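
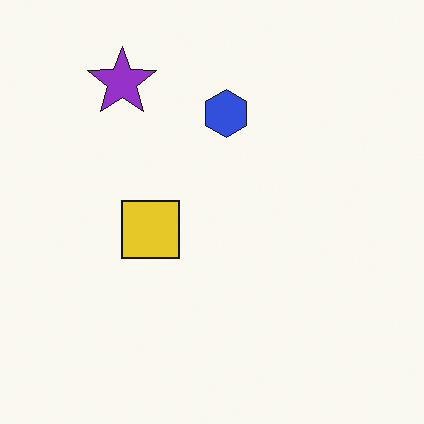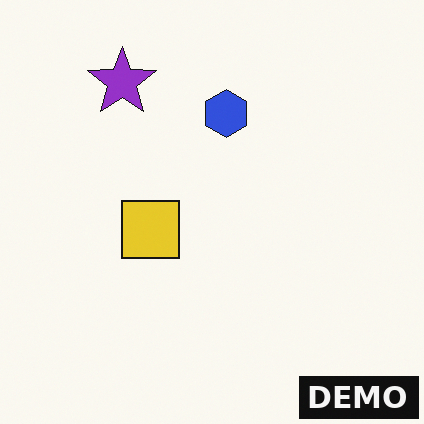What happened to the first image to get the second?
This is the original image watermarked with the text "DEMO" in the lower-right corner.

A dark label reading "DEMO" appears in the lower-right corner.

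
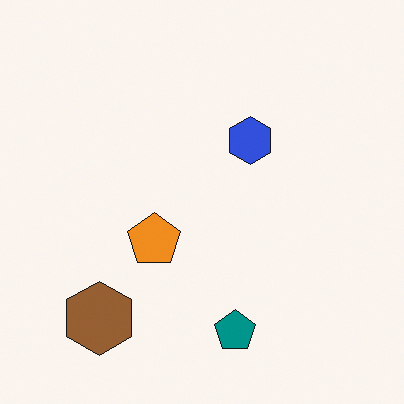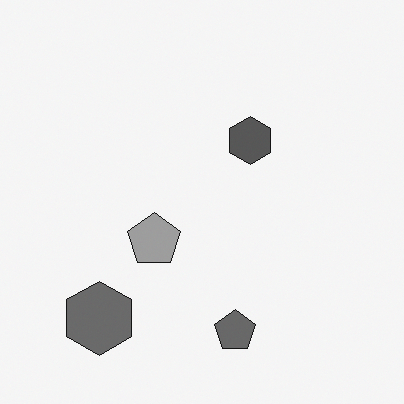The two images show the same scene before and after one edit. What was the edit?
The second image is the first converted to grayscale.

All color is removed — every shape is now a shade of grey.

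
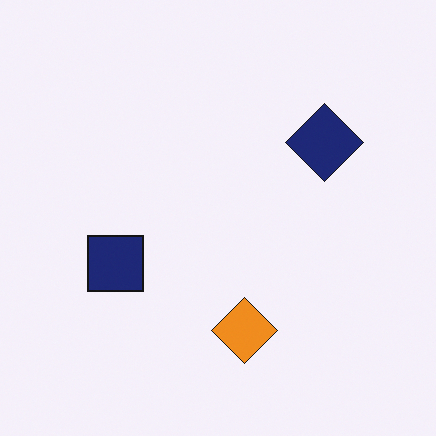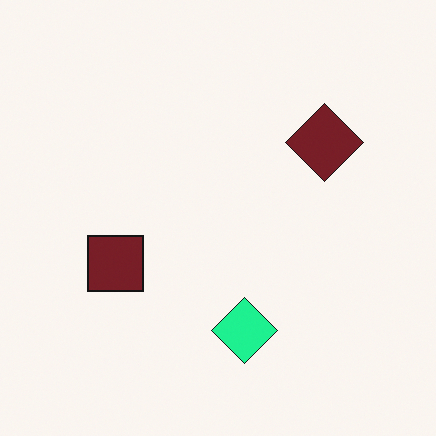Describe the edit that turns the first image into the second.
It was hue-shifted by a moderate amount.

Every shape's color has rotated by the same amount around the hue wheel — a uniform hue shift.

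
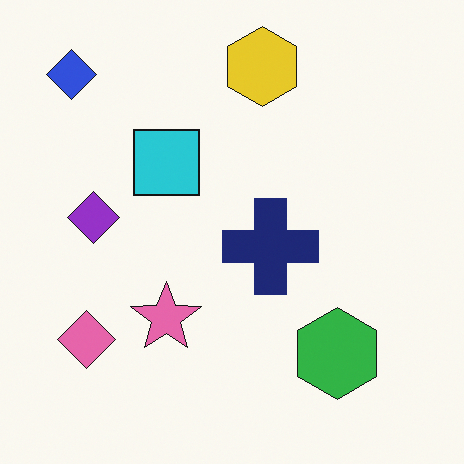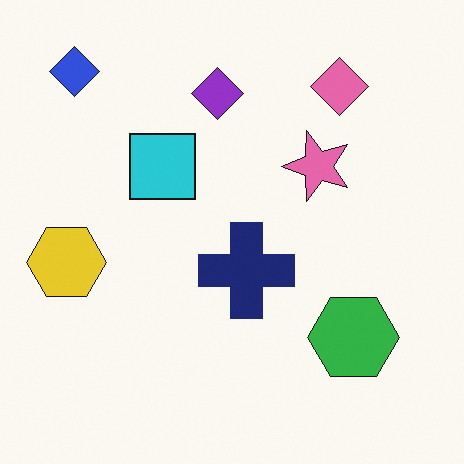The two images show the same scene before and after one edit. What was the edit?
The image was transposed (reflected across the top-left ↔ bottom-right diagonal).

Shapes have swapped their row and column positions — what was in the top-right is now in the bottom-left — a diagonal reflection.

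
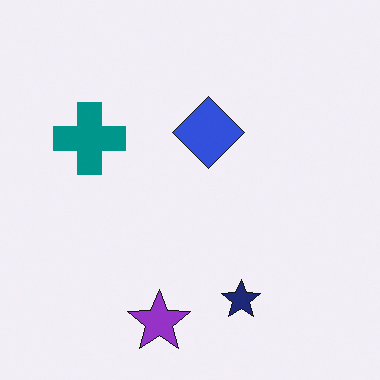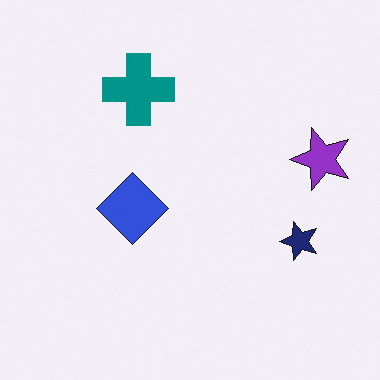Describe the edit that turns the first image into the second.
The image was transposed (reflected across the top-left ↔ bottom-right diagonal).

Shapes have swapped their row and column positions — what was in the top-right is now in the bottom-left — a diagonal reflection.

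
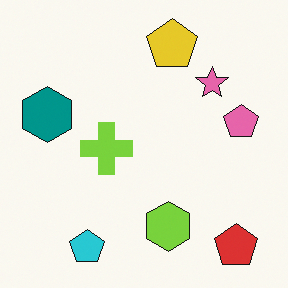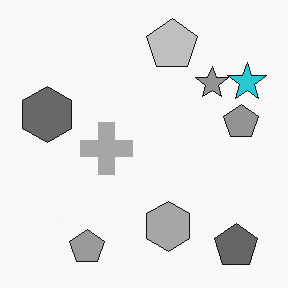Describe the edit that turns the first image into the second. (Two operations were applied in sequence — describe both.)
It was converted to grayscale, then overlaid with an additional cyan star.

All color is removed — every shape is now a shade of grey. A cyan star appears in the second image that is absent from the first.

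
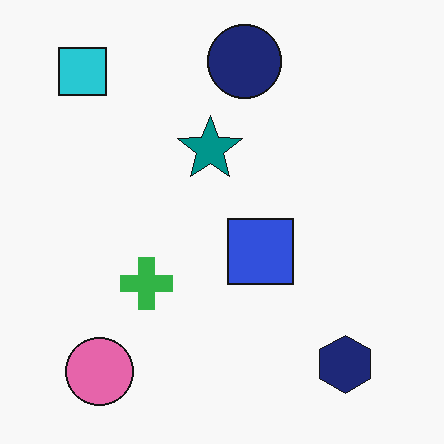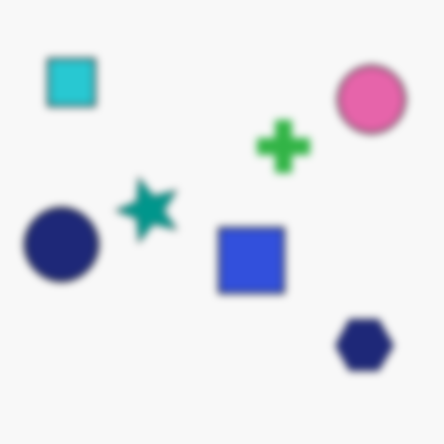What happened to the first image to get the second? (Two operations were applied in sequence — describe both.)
The image was transposed (reflected across the top-left ↔ bottom-right diagonal), then noticeably gaussian-blurred.

Shapes have swapped their row and column positions — what was in the top-right is now in the bottom-left — a diagonal reflection. Shape edges and outlines are uniformly softened across the whole image.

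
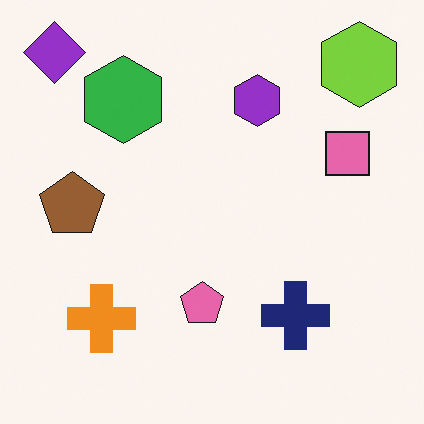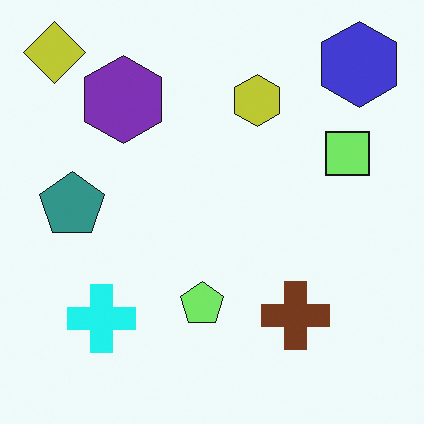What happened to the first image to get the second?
The transformation is: hue-shifted noticeably.

Every shape's color has rotated by the same amount around the hue wheel — a uniform hue shift.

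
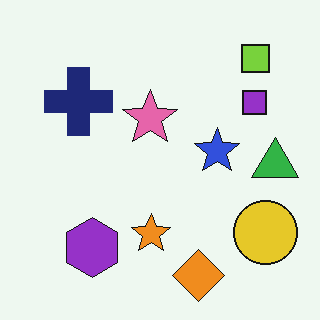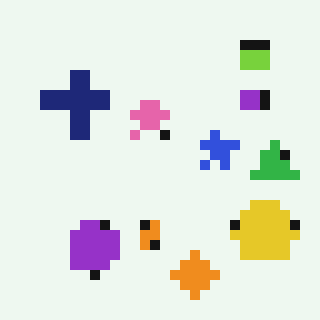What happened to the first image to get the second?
It was coarsely pixelated.

Shapes are reduced to large square blocks; fine edges and outlines are lost — a downscale-then-upscale (mosaic) effect.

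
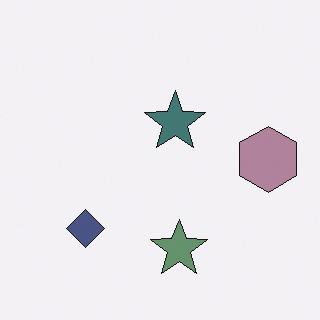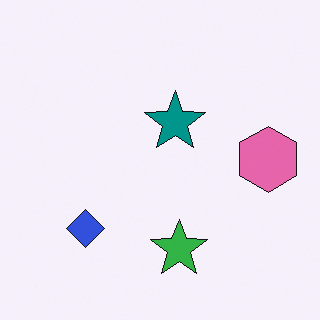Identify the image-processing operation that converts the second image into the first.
The transformation is: made much more muted (saturation change).

All colors are more muted and greyish — a global saturation change.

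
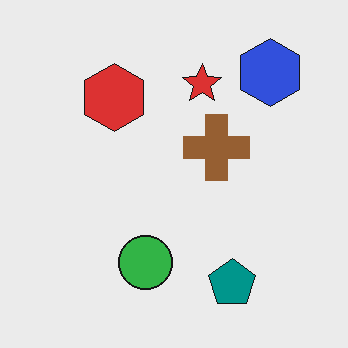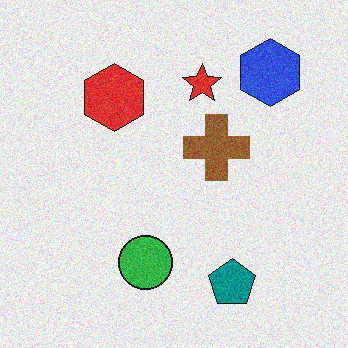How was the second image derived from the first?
The transformation is: degraded with moderate additive noise.

Random speckle covers the whole image, including the flat background.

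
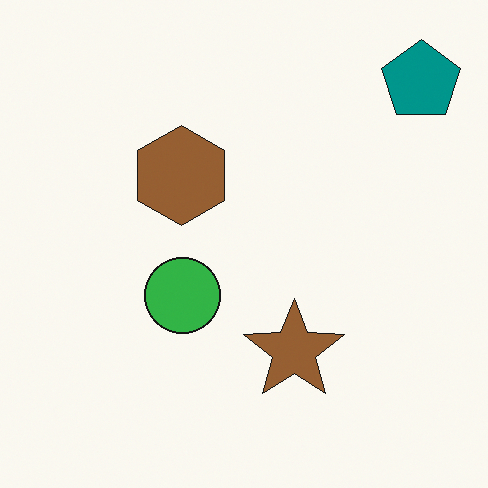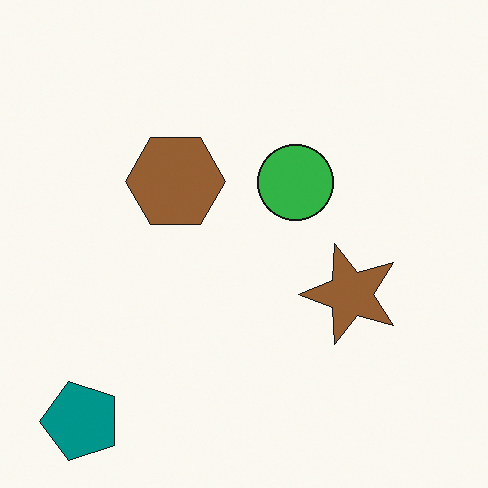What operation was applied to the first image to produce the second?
The second image is the first transposed (reflected across the top-left ↔ bottom-right diagonal).

Shapes have swapped their row and column positions — what was in the top-right is now in the bottom-left — a diagonal reflection.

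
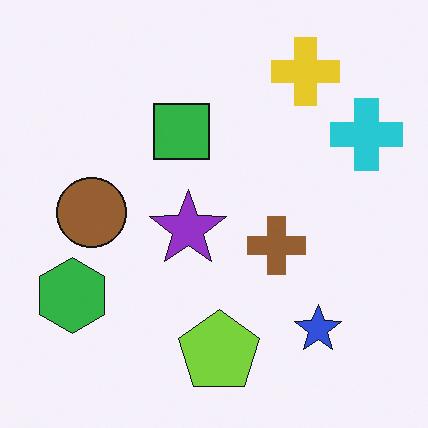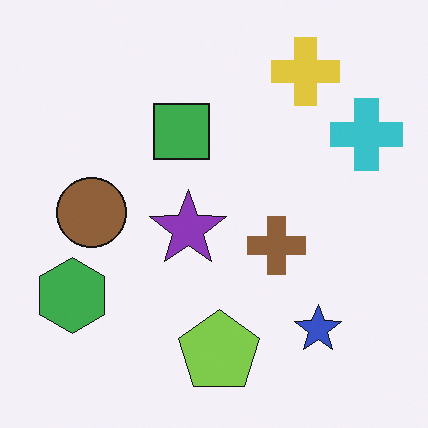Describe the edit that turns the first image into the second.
The transformation is: slightly desaturated.

All colors are more muted and greyish — a global saturation change.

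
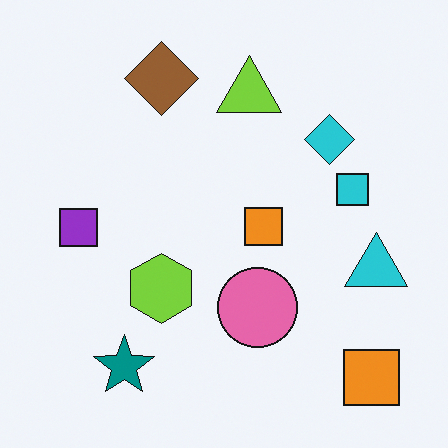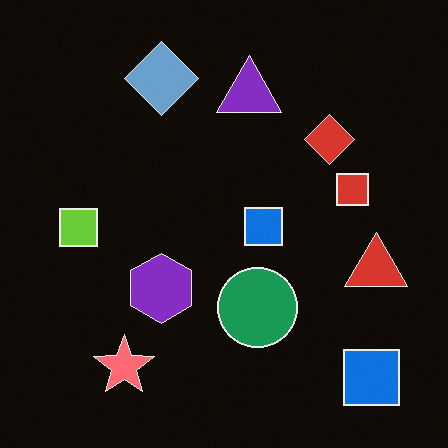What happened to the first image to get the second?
This is the original image color-inverted (negative).

The light background has become dark and every shape's color is its complement — a photographic negative.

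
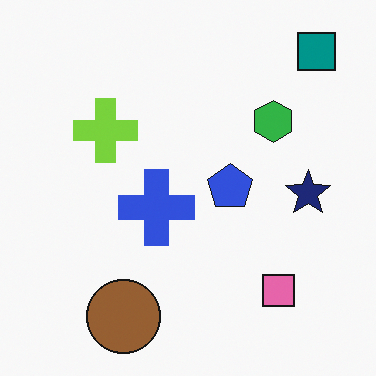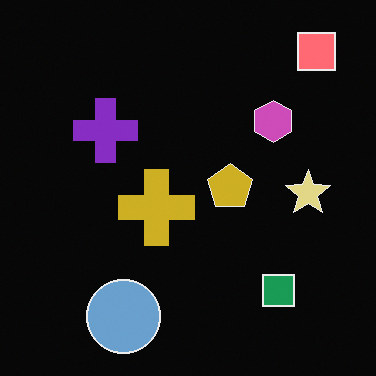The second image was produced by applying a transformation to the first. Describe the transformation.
This is the original image color-inverted (negative).

The light background has become dark and every shape's color is its complement — a photographic negative.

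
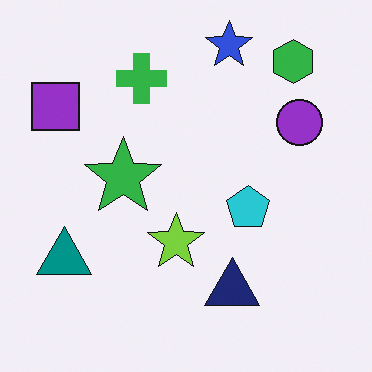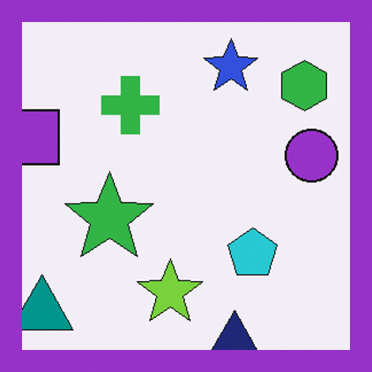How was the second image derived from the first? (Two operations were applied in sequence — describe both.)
The transformation is: cropped slightly and scaled back up, then framed with a purple border.

The visible shapes are larger and the field of view is narrower; shapes near the original edges may be partly or wholly outside the frame — a crop-and-rescale. A solid purple frame runs around the edge of the second image, with the content slightly shrunk inside it.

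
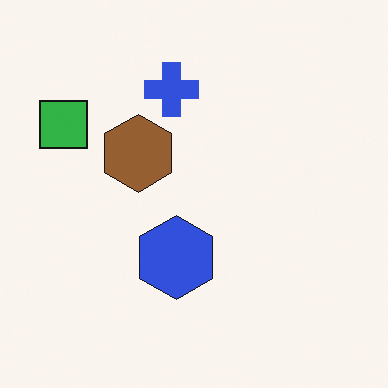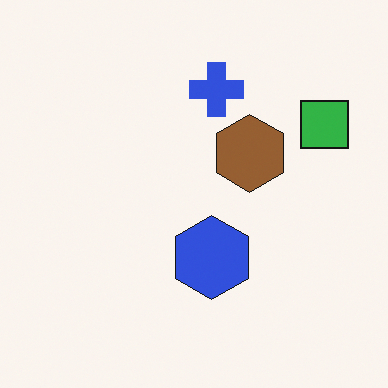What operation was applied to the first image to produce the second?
The second image is the first flipped horizontally (left ↔ right).

The green square is in the top-left of the first image and the top-right of the second — shapes on opposite sides of the vertical midline have swapped in a mirror flip.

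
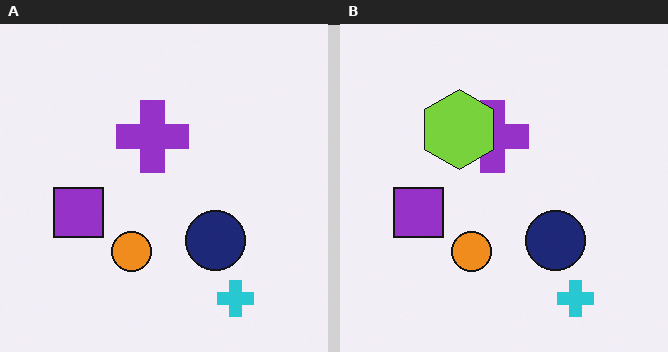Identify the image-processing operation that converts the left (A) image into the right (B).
The image was overlaid with an additional lime hexagon.

A lime hexagon appears in the right (B) image that is absent from the left (A).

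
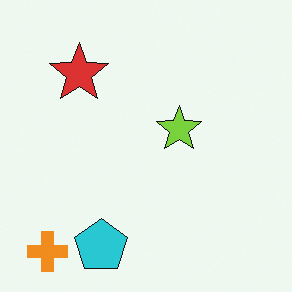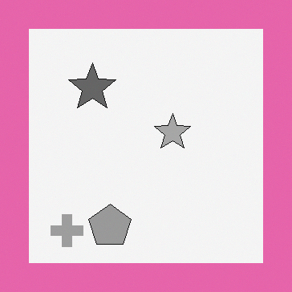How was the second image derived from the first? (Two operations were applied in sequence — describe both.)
The second image is the first converted to grayscale, then framed with a pink border.

All color is removed — every shape is now a shade of grey. A solid pink frame runs around the edge of the second image, with the content slightly shrunk inside it.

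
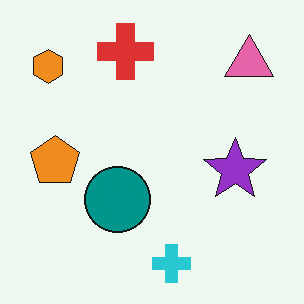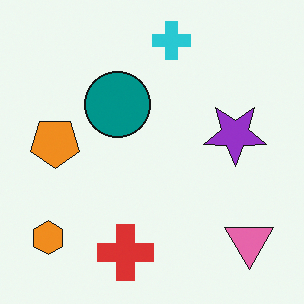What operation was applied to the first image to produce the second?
This is the original image flipped vertically (top ↔ bottom).

The cyan cross is in the bottom of the first image and the top of the second — shapes on opposite sides of the horizontal midline have swapped in a mirror flip.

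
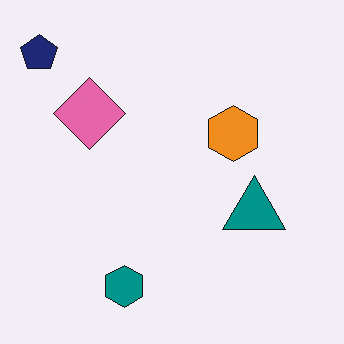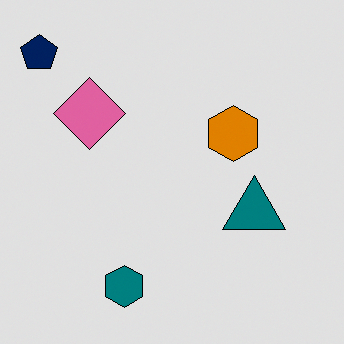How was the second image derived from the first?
The transformation is: moderately posterized.

Each flat color has snapped to a coarser quantized level — most visibly, the near-white background has dropped to a flat grey.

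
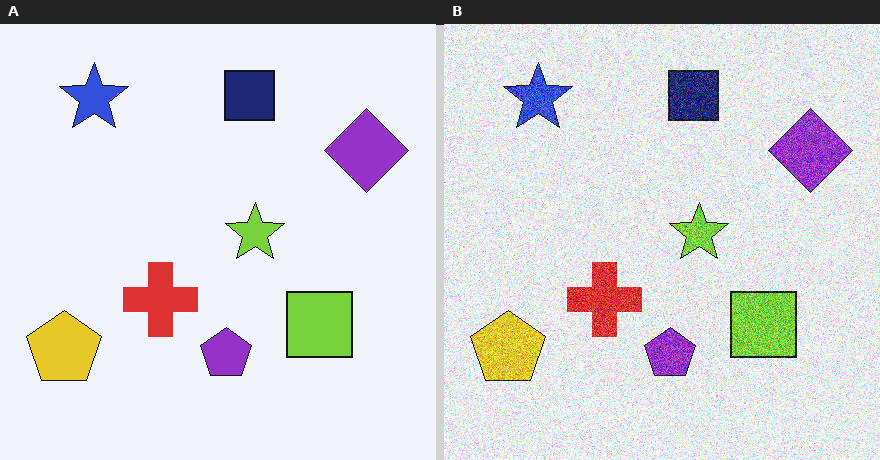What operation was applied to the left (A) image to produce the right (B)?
The image was degraded with strong gaussian noise.

Random speckle covers the whole image, including the flat background.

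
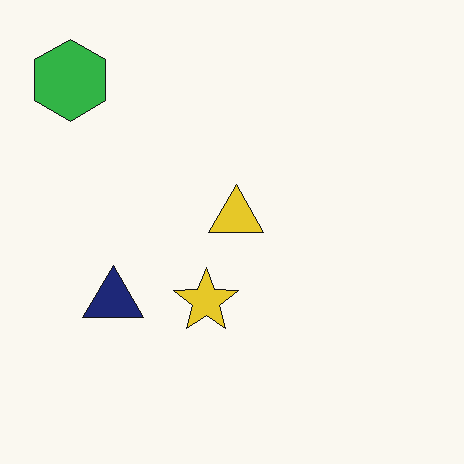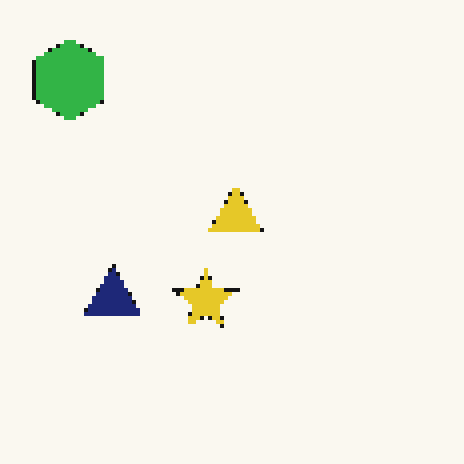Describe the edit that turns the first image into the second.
Lightly pixelated (a mild mosaic effect).

Shapes are reduced to large square blocks; fine edges and outlines are lost — a downscale-then-upscale (mosaic) effect.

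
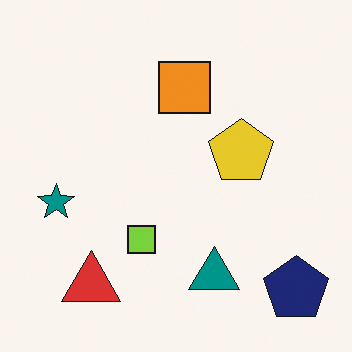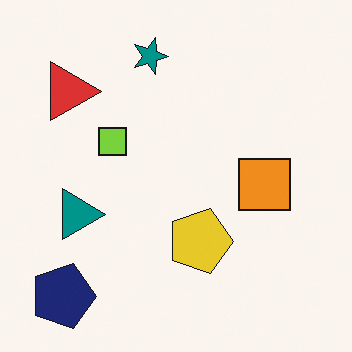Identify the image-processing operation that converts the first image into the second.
Rotated 90° clockwise.

The navy pentagon sits in the bottom-right of the first image and the bottom-left of the second — consistent with a whole-image 90° clockwise rotation.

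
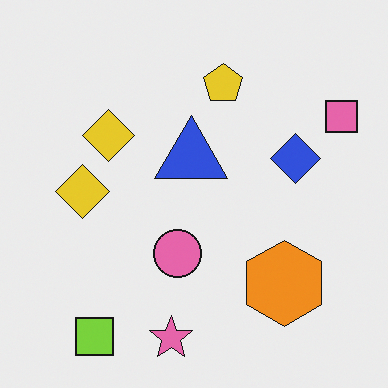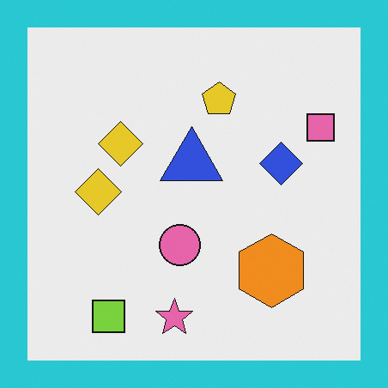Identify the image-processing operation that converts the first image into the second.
This is the original image framed with a cyan border.

A solid cyan frame runs around the edge of the second image, with the content slightly shrunk inside it.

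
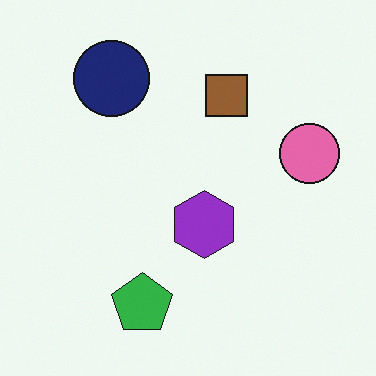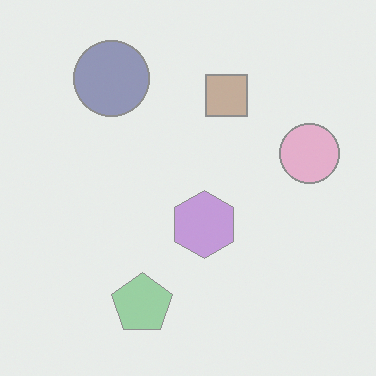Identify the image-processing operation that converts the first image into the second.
This is the original image washed out (contrast reduced).

Tones are pushed toward mid-grey across the whole image — a global contrast change.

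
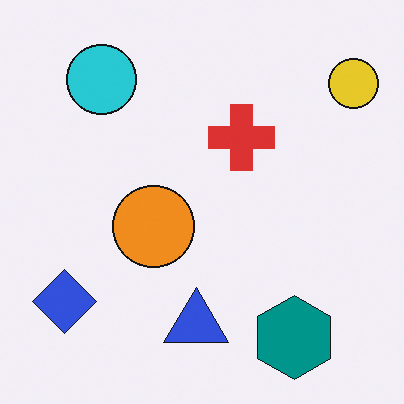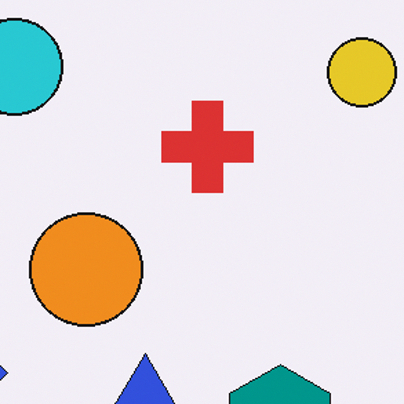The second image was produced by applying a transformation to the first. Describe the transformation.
The transformation is: cropped to a modestly smaller region and rescaled.

The visible shapes are larger and the field of view is narrower; shapes near the original edges may be partly or wholly outside the frame — a crop-and-rescale.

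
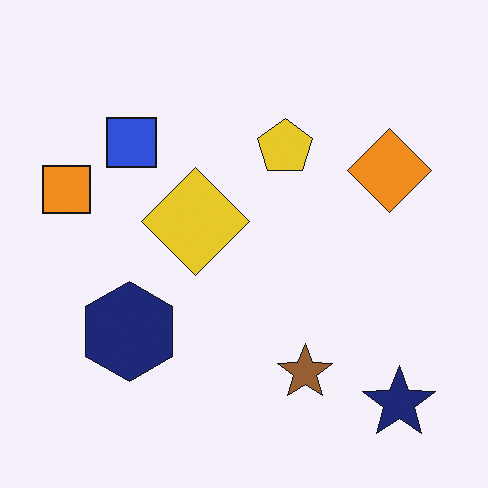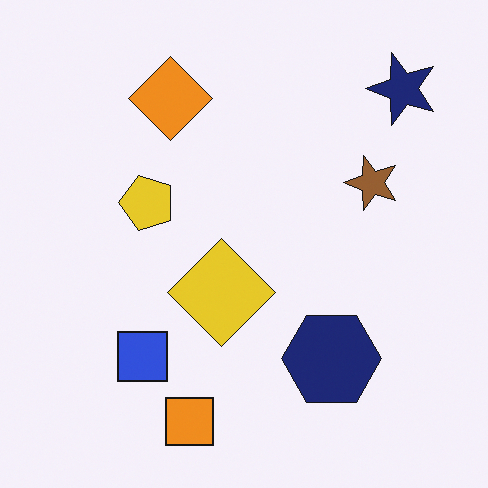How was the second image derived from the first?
It was rotated 90° counter-clockwise.

The navy star sits in the bottom-right of the first image and the top-right of the second — consistent with a whole-image 90° counter-clockwise rotation.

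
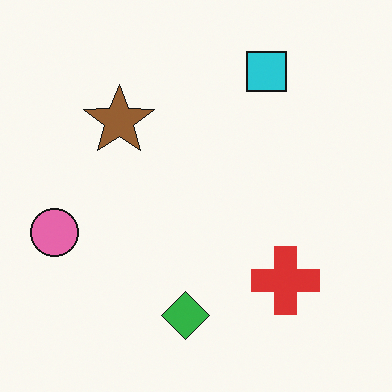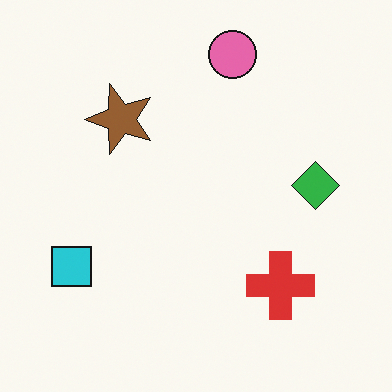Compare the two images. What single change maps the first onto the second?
The second image is the first transposed (reflected across the top-left ↔ bottom-right diagonal).

Shapes have swapped their row and column positions — what was in the top-right is now in the bottom-left — a diagonal reflection.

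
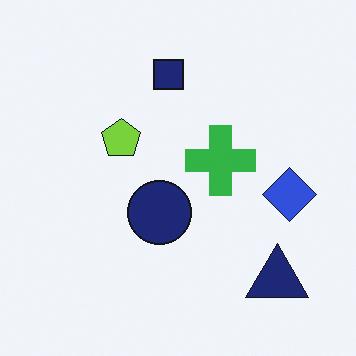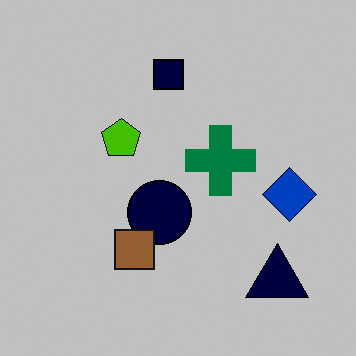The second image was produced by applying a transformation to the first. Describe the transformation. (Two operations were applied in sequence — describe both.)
The image was heavily posterized to just a handful of flat colors, then overlaid with an additional brown square.

Each flat color has snapped to a coarser quantized level — most visibly, the near-white background has dropped to a flat grey. A brown square appears in the second image that is absent from the first.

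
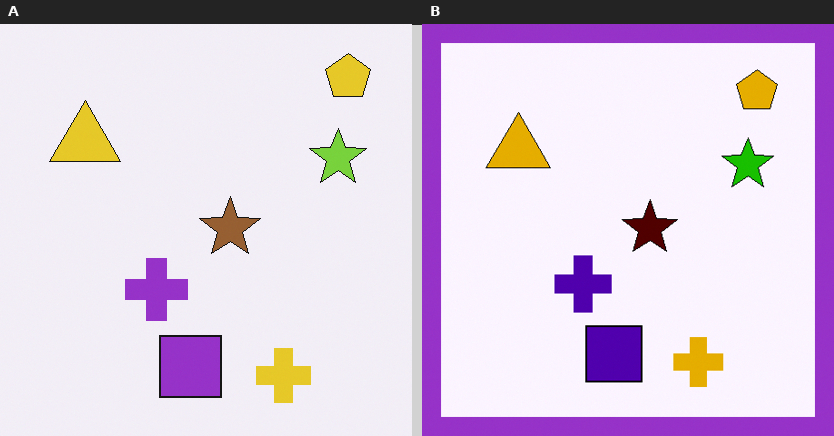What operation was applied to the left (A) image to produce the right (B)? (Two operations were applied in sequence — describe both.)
This is the original image given much higher contrast, then framed with a purple border.

Tones are pushed away from mid-grey across the whole image — a global contrast change. A solid purple frame runs around the edge of the right (B) image, with the content slightly shrunk inside it.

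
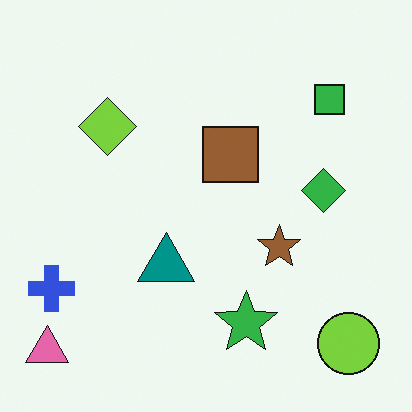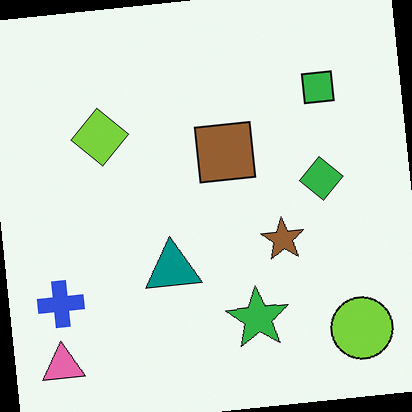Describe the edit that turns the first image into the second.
The second image is the first rotated counter-clockwise by a slight angle.

Every shape is tilted by the same angle and the image corners show triangular fill wedges — a whole-image rotation by a non-right angle.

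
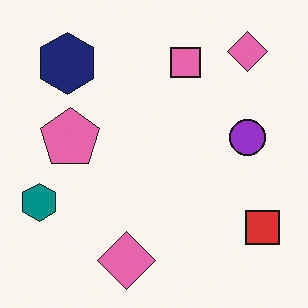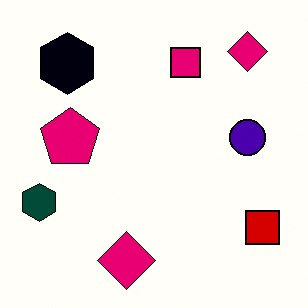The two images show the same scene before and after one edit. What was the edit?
The image was given much higher contrast.

Tones are pushed away from mid-grey across the whole image — a global contrast change.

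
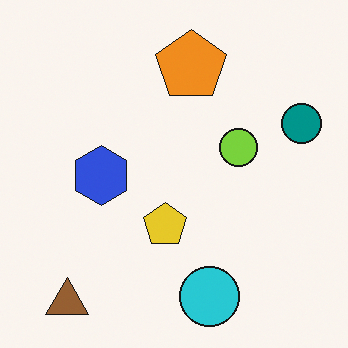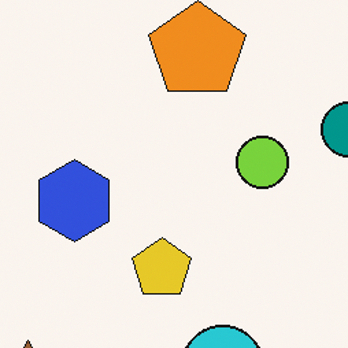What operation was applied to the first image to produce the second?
It was cropped to a modestly smaller region and rescaled.

The visible shapes are larger and the field of view is narrower; shapes near the original edges may be partly or wholly outside the frame — a crop-and-rescale.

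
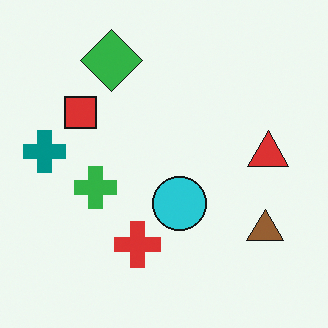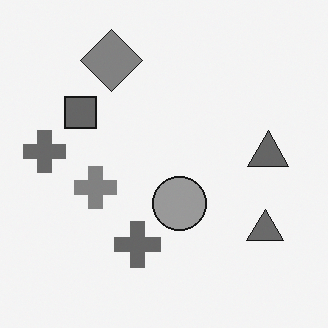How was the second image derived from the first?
Converted to grayscale.

All color is removed — every shape is now a shade of grey.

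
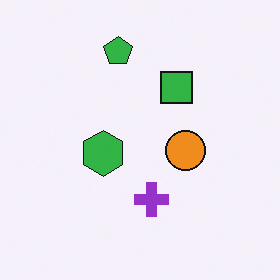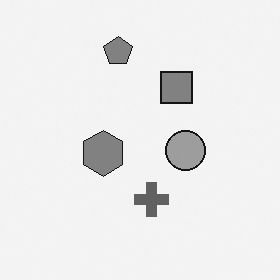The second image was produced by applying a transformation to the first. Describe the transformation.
The image was converted to grayscale.

All color is removed — every shape is now a shade of grey.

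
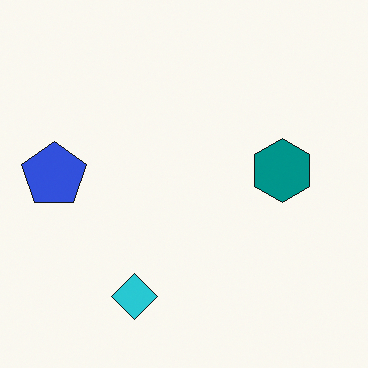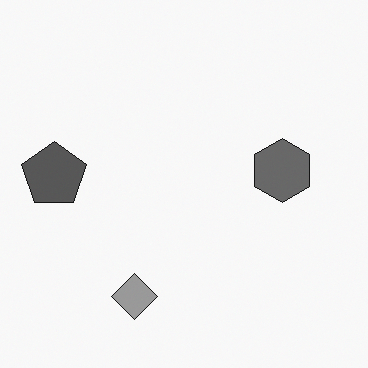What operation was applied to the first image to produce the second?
This is the original image converted to grayscale.

All color is removed — every shape is now a shade of grey.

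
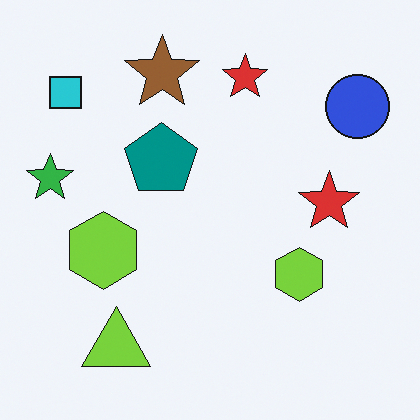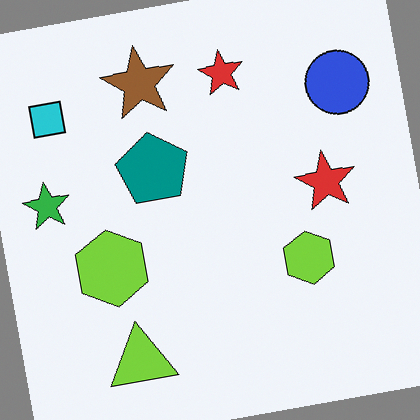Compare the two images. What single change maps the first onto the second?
Rotated counter-clockwise by a few degrees.

Every shape is tilted by the same angle and the image corners show triangular fill wedges — a whole-image rotation by a non-right angle.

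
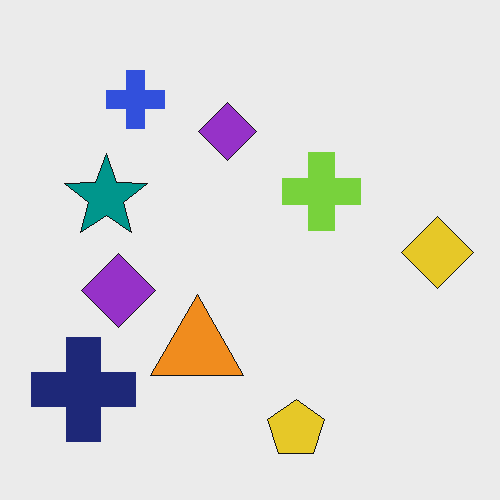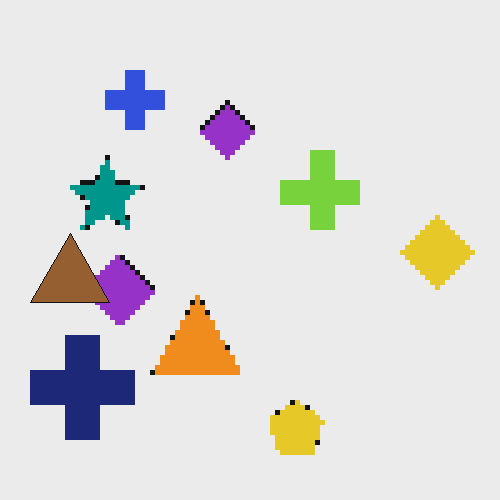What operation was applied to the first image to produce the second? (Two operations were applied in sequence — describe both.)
Mildly pixelated, then overlaid with an additional brown triangle.

Shapes are reduced to large square blocks; fine edges and outlines are lost — a downscale-then-upscale (mosaic) effect. A brown triangle appears in the second image that is absent from the first.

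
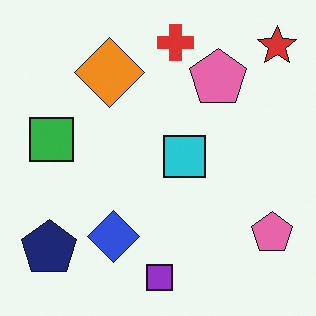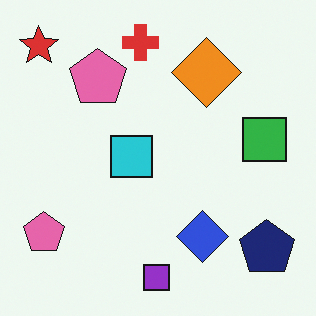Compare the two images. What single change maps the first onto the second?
It was flipped horizontally (left ↔ right).

The red star is in the top-right of the first image and the top-left of the second — shapes on opposite sides of the vertical midline have swapped in a mirror flip.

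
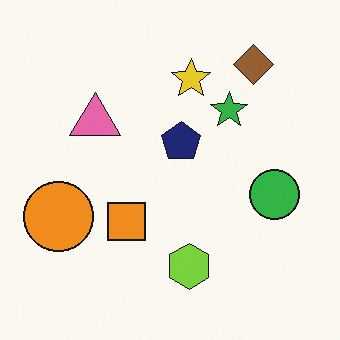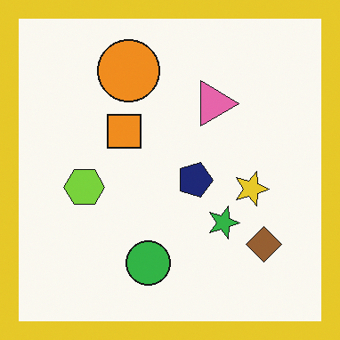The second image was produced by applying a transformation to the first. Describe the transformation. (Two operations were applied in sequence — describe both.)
This is the original image rotated 90° clockwise, then framed with a yellow border.

The brown diamond sits in the top-right of the first image and the bottom-right of the second — consistent with a whole-image 90° clockwise rotation. A solid yellow frame runs around the edge of the second image, with the content slightly shrunk inside it.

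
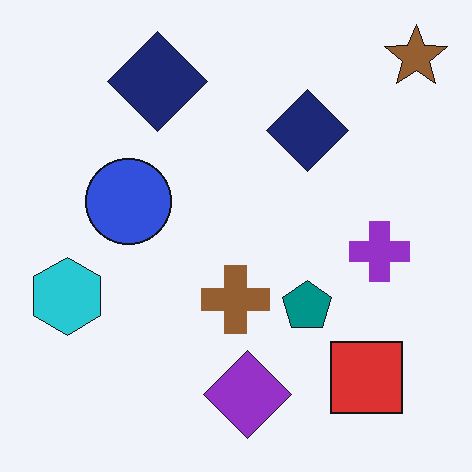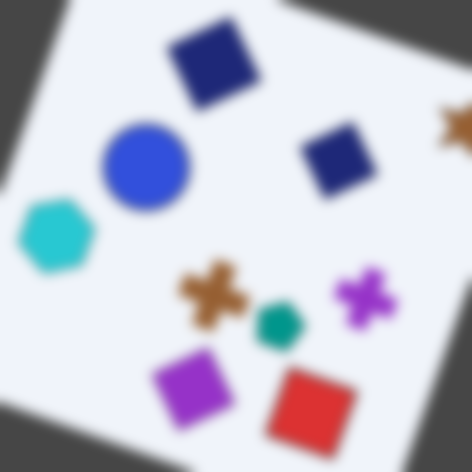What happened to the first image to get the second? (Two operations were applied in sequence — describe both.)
The second image is the first rotated clockwise by a moderate amount, then heavily blurred.

Every shape is tilted by the same angle and the image corners show triangular fill wedges — a whole-image rotation by a non-right angle. Shape edges and outlines are uniformly softened across the whole image.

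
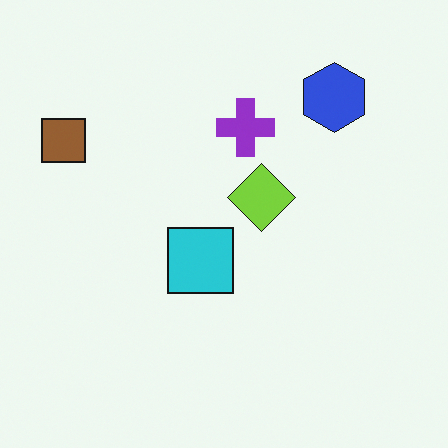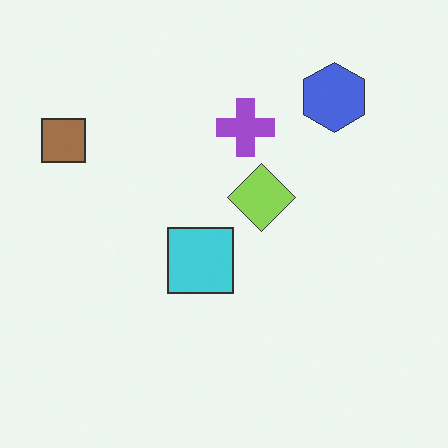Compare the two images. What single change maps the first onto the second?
The image was given slightly reduced contrast.

Tones are pushed toward mid-grey across the whole image — a global contrast change.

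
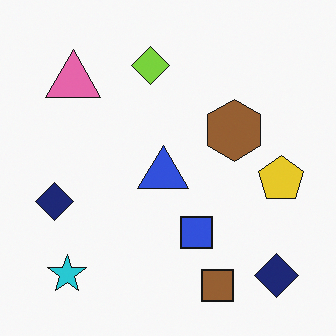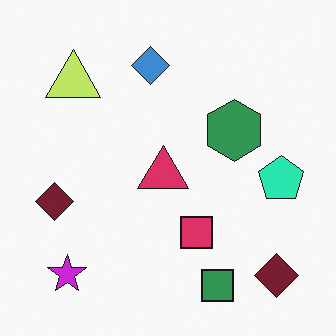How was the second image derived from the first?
The image was hue-shifted by a moderate amount.

Every shape's color has rotated by the same amount around the hue wheel — a uniform hue shift.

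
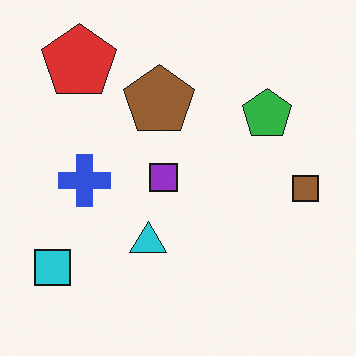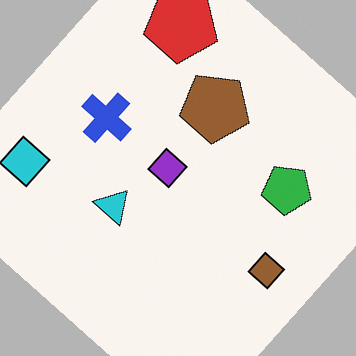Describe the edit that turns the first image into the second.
The transformation is: rotated clockwise by a large amount — several tens of degrees.

Every shape is tilted by the same angle and the image corners show triangular fill wedges — a whole-image rotation by a non-right angle.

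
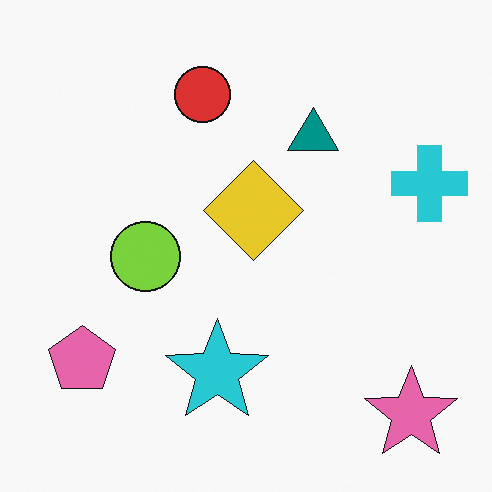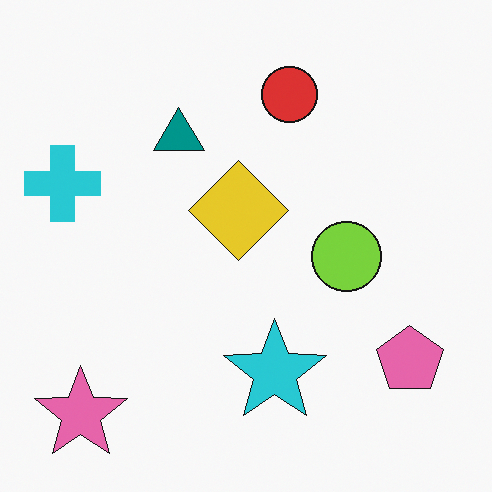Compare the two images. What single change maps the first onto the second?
The image was flipped horizontally (left ↔ right).

The cyan cross is in the right of the first image and the left of the second — shapes on opposite sides of the vertical midline have swapped in a mirror flip.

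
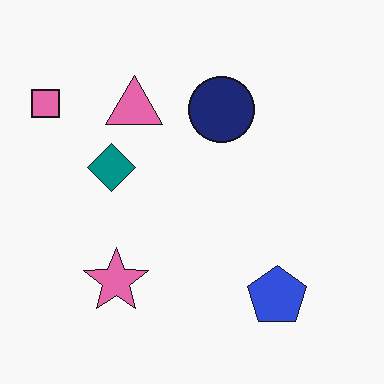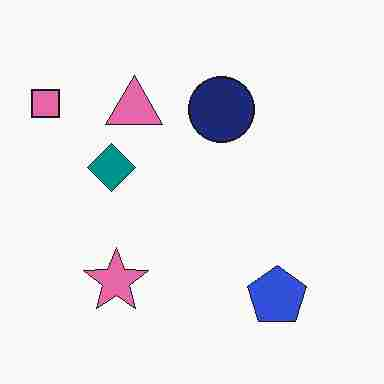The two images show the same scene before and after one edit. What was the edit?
Heavily JPEG-compressed with obvious blocking artifacts.

Blocky 8×8 compression artifacts appear around shape edges and the flat background shows ringing — characteristic JPEG degradation.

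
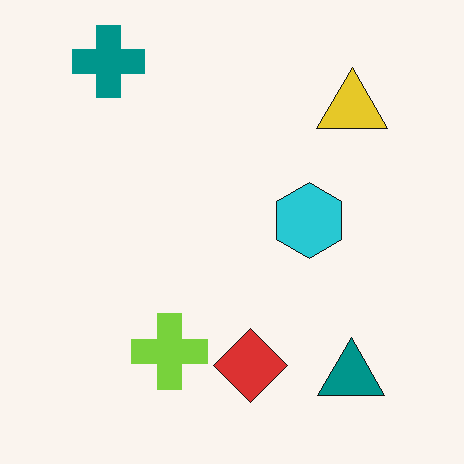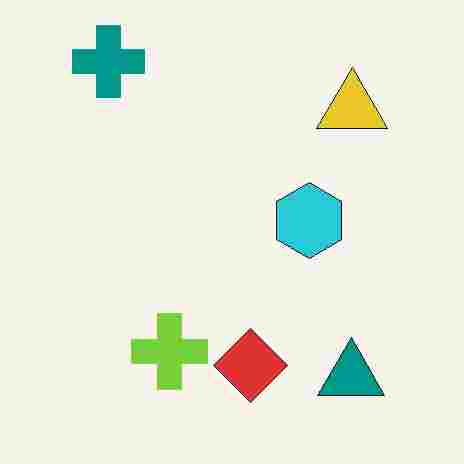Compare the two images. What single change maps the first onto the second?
This is the original image degraded with heavy JPEG compression.

Blocky 8×8 compression artifacts appear around shape edges and the flat background shows ringing — characteristic JPEG degradation.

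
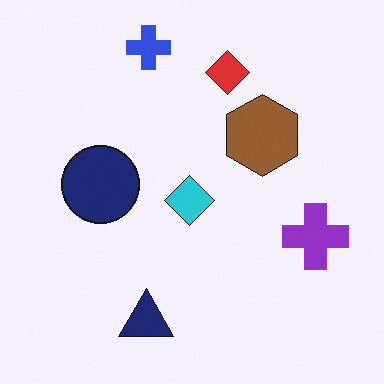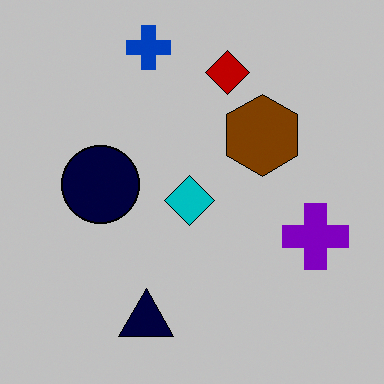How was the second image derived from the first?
The transformation is: heavily posterized to just a handful of flat colors.

Each flat color has snapped to a coarser quantized level — most visibly, the near-white background has dropped to a flat grey.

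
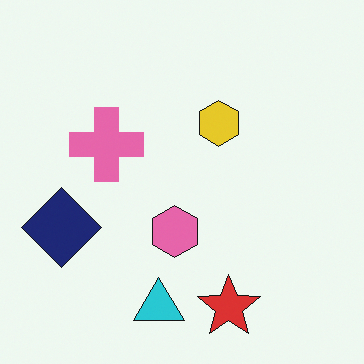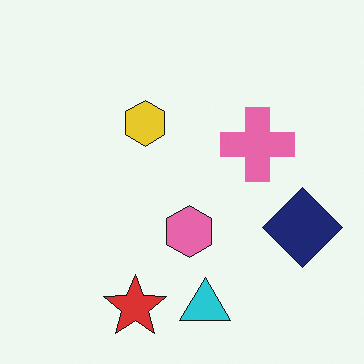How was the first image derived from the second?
The first image is the second flipped horizontally (left ↔ right).

The navy diamond is in the right of the second image and the left of the first — shapes on opposite sides of the vertical midline have swapped in a mirror flip.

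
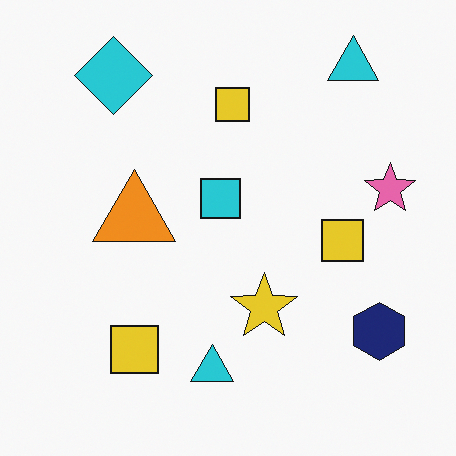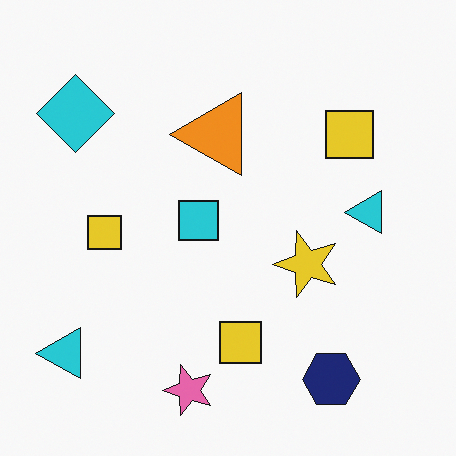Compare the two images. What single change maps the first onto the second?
The second image is the first transposed (reflected across the top-left ↔ bottom-right diagonal).

Shapes have swapped their row and column positions — what was in the top-right is now in the bottom-left — a diagonal reflection.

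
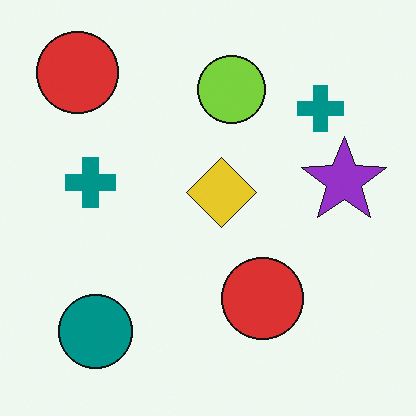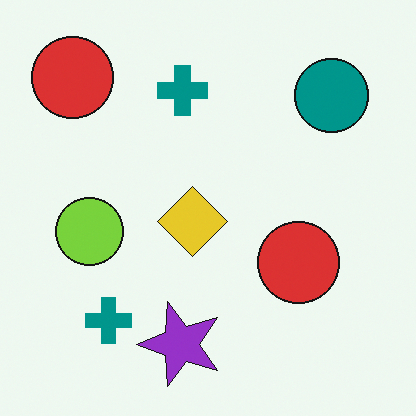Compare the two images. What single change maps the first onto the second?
Transposed (reflected across the top-left ↔ bottom-right diagonal).

Shapes have swapped their row and column positions — what was in the top-right is now in the bottom-left — a diagonal reflection.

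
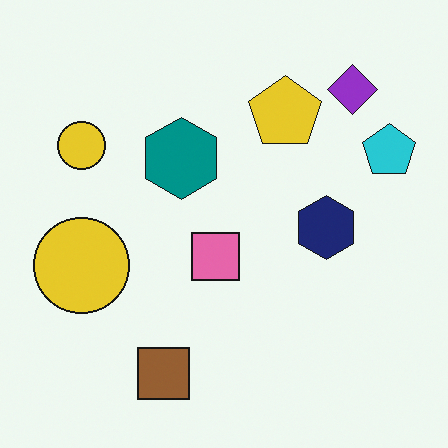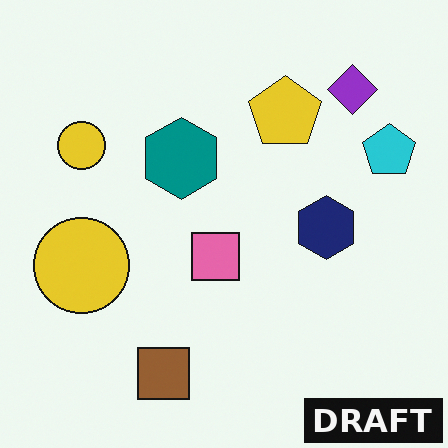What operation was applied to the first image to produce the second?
The transformation is: watermarked with the text "DRAFT" in the lower-right corner.

A dark label reading "DRAFT" appears in the lower-right corner.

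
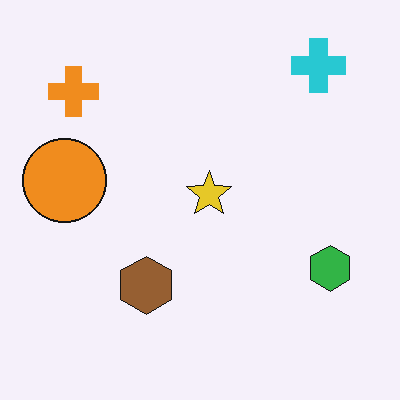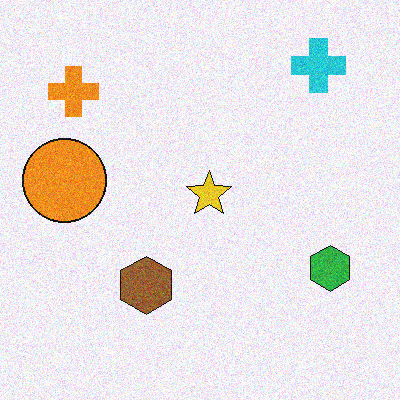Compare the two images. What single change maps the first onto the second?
The second image is the first degraded with visible gaussian noise.

Random speckle covers the whole image, including the flat background.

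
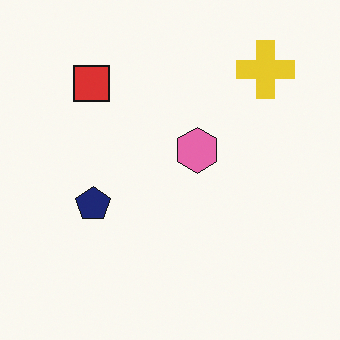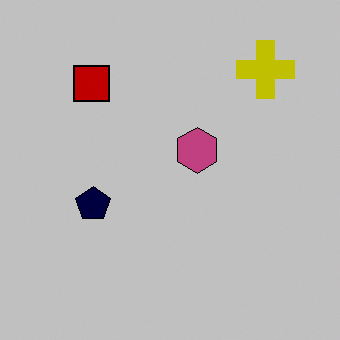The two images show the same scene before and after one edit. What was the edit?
Heavily posterized to just a handful of flat colors.

Each flat color has snapped to a coarser quantized level — most visibly, the near-white background has dropped to a flat grey.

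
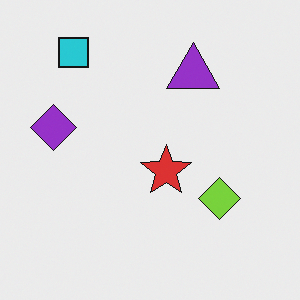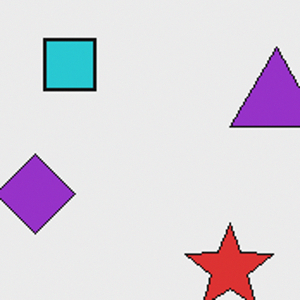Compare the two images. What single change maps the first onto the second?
Cropped tightly and scaled back up.

The visible shapes are larger and the field of view is narrower; shapes near the original edges may be partly or wholly outside the frame — a crop-and-rescale.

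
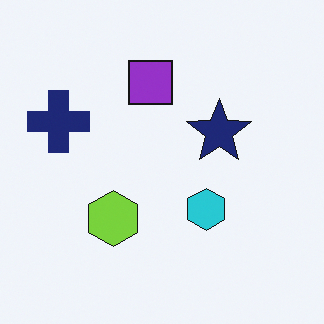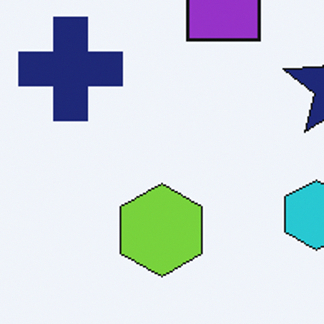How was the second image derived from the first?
It was cropped tightly and scaled back up.

The visible shapes are larger and the field of view is narrower; shapes near the original edges may be partly or wholly outside the frame — a crop-and-rescale.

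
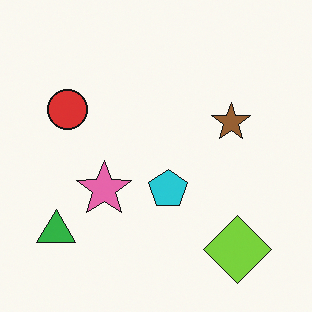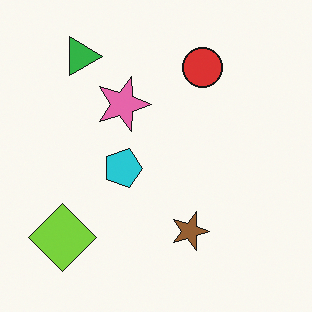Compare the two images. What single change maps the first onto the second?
The second image is the first rotated 90° clockwise.

The green triangle sits in the bottom-left of the first image and the top-left of the second — consistent with a whole-image 90° clockwise rotation.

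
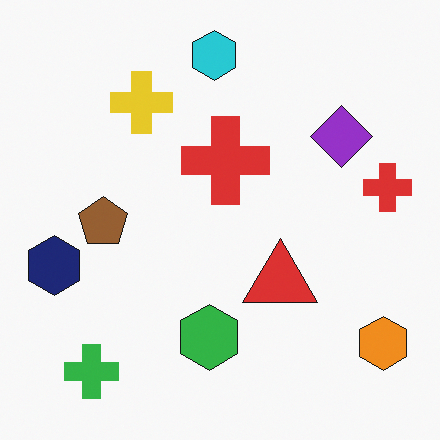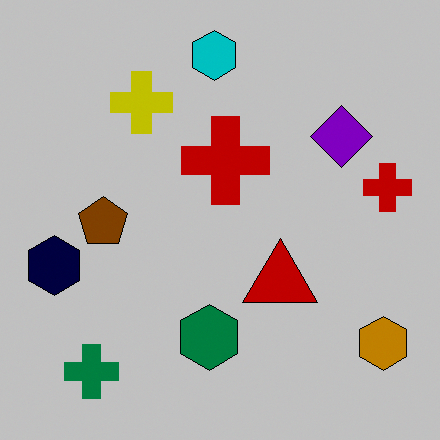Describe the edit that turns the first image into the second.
Aggressively posterized.

Each flat color has snapped to a coarser quantized level — most visibly, the near-white background has dropped to a flat grey.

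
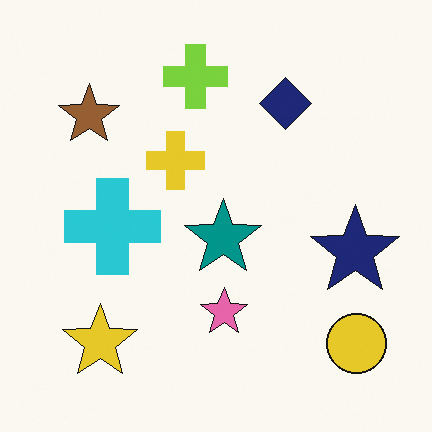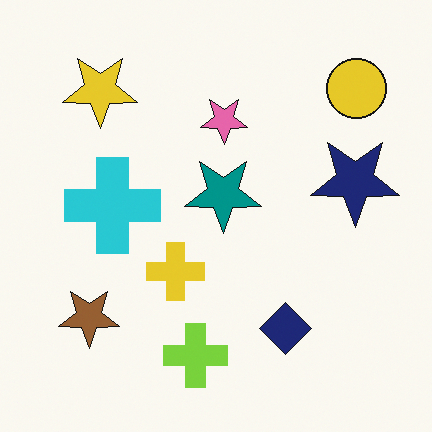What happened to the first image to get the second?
The second image is the first flipped vertically (top ↔ bottom).

The lime cross is in the top of the first image and the bottom of the second — shapes on opposite sides of the horizontal midline have swapped in a mirror flip.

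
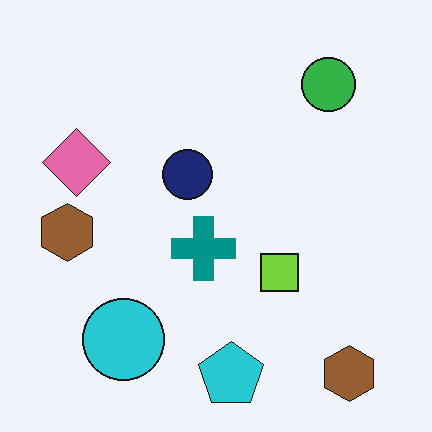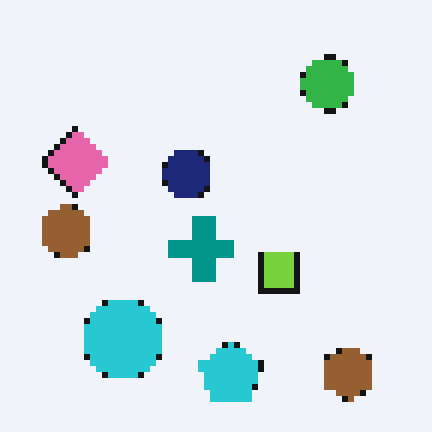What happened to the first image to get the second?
The image was moderately pixelated.

Shapes are reduced to large square blocks; fine edges and outlines are lost — a downscale-then-upscale (mosaic) effect.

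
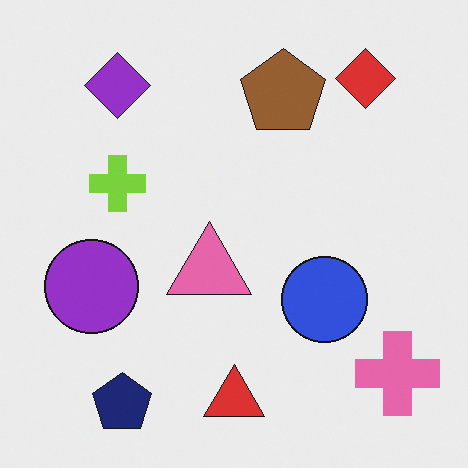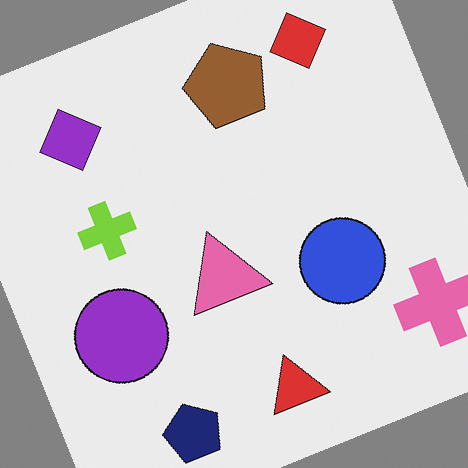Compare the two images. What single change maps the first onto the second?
This is the original image rotated counter-clockwise by a clearly visible amount.

Every shape is tilted by the same angle and the image corners show triangular fill wedges — a whole-image rotation by a non-right angle.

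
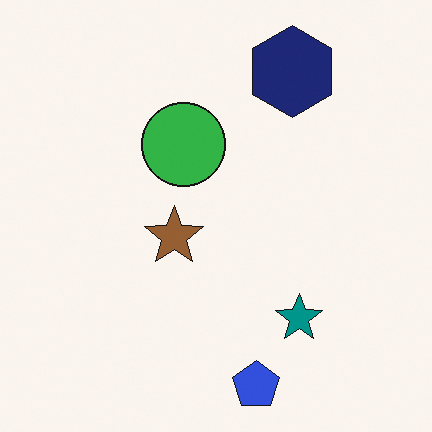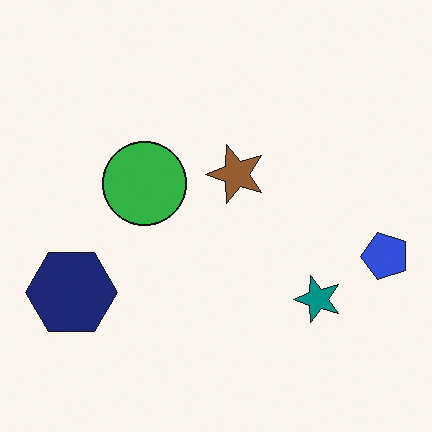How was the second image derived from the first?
Transposed (reflected across the top-left ↔ bottom-right diagonal).

Shapes have swapped their row and column positions — what was in the top-right is now in the bottom-left — a diagonal reflection.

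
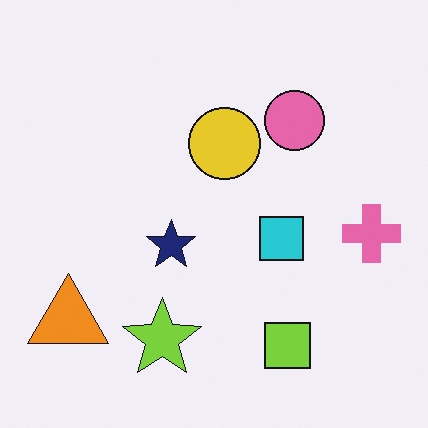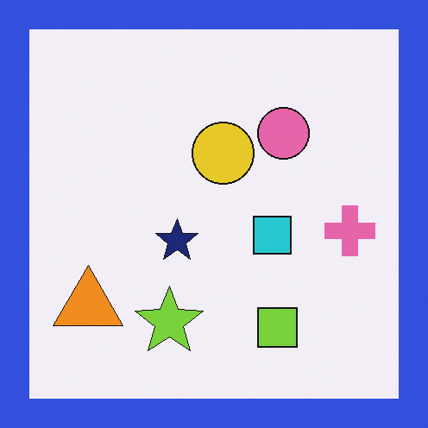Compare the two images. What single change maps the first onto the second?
It was framed with a blue border.

A solid blue frame runs around the edge of the second image, with the content slightly shrunk inside it.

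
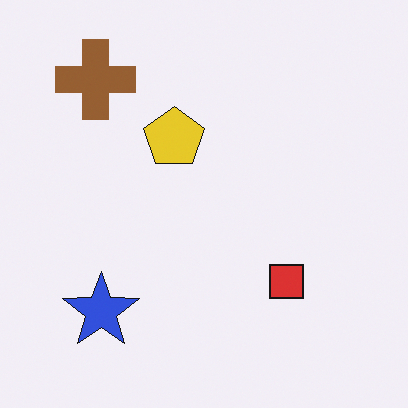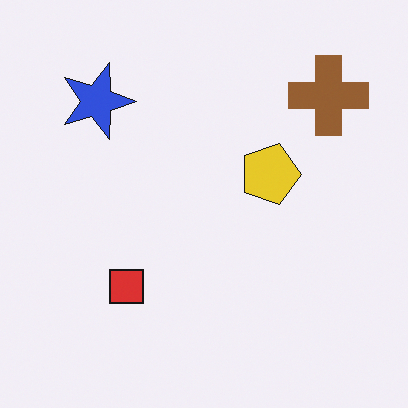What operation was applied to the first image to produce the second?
The transformation is: rotated 90° clockwise.

The brown cross sits in the top-left of the first image and the top-right of the second — consistent with a whole-image 90° clockwise rotation.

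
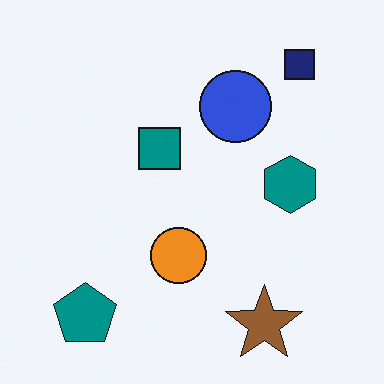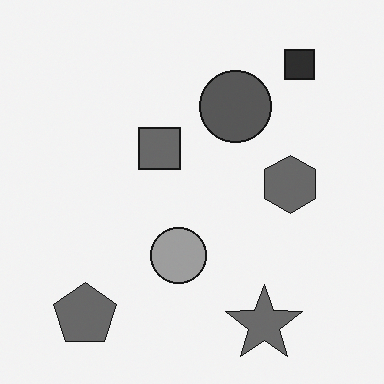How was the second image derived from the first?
The transformation is: converted to grayscale.

All color is removed — every shape is now a shade of grey.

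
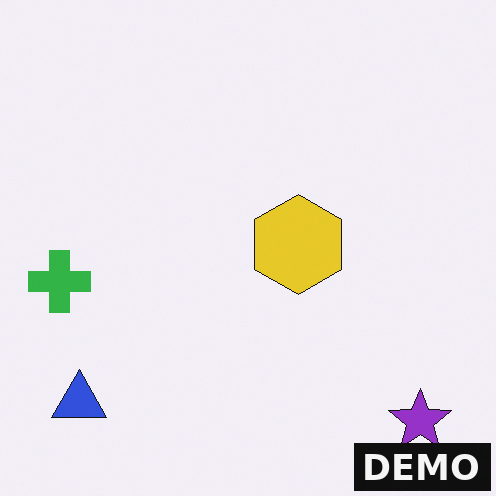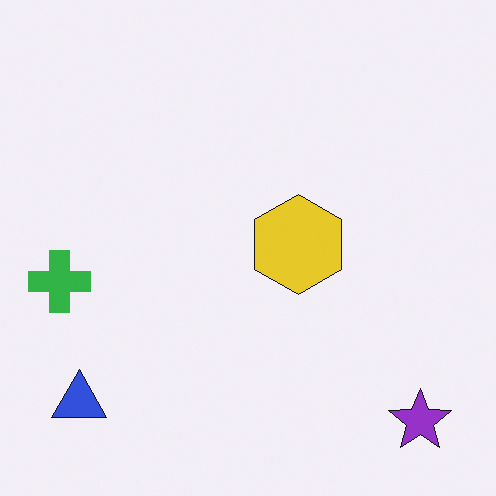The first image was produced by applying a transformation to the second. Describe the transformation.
The first image is the second watermarked with the text "DEMO" in the lower-right corner.

A dark label reading "DEMO" appears in the lower-right corner.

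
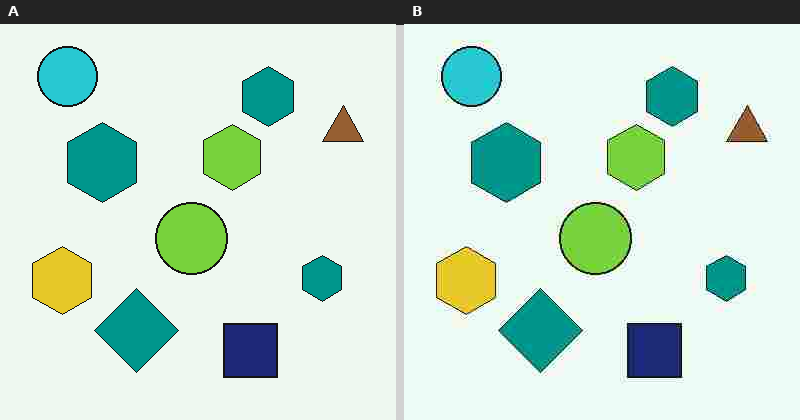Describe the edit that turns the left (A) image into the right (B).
The right (B) image is the left (A) heavily JPEG-compressed with obvious blocking artifacts.

Blocky 8×8 compression artifacts appear around shape edges and the flat background shows ringing — characteristic JPEG degradation.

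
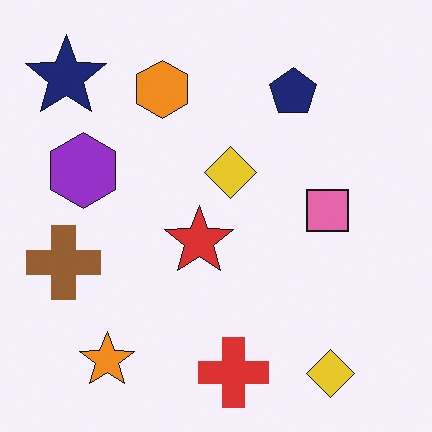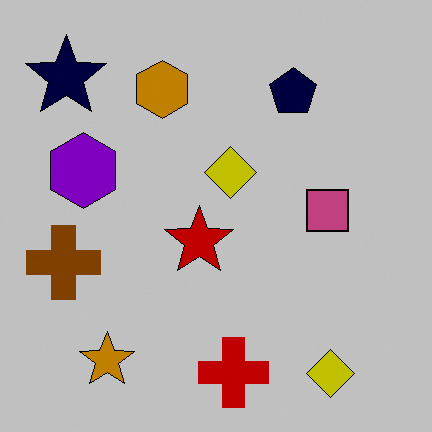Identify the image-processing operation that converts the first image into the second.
The image was heavily posterized to just a handful of flat colors.

Each flat color has snapped to a coarser quantized level — most visibly, the near-white background has dropped to a flat grey.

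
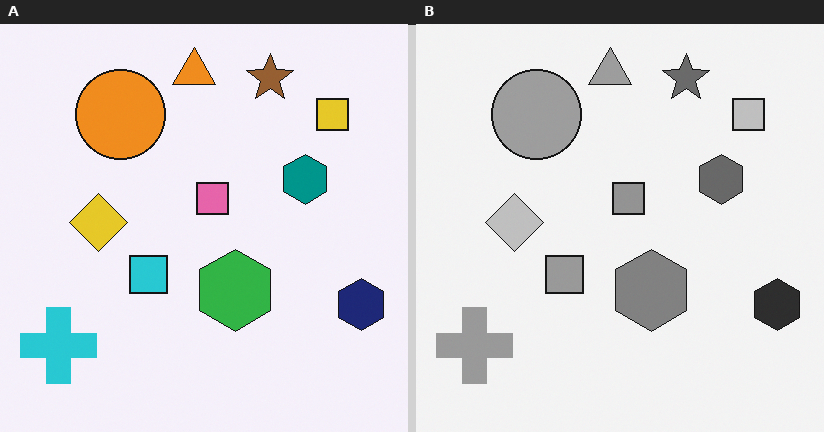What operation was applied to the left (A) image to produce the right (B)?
The image was converted to grayscale.

All color is removed — every shape is now a shade of grey.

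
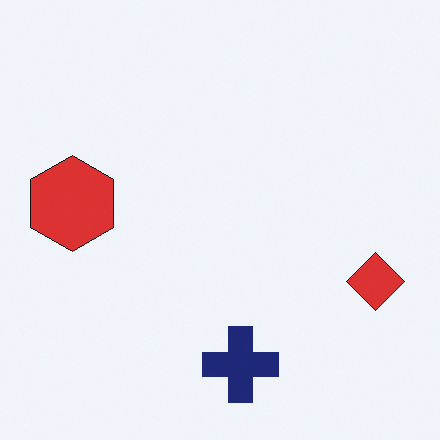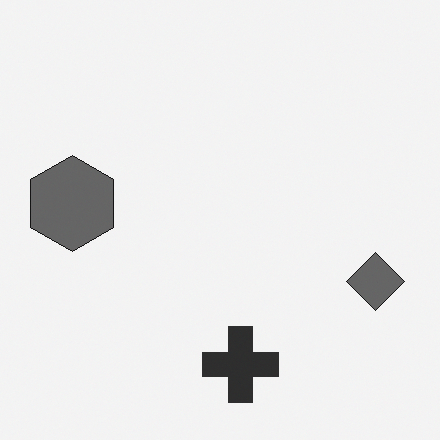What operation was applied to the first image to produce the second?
The transformation is: converted to grayscale.

All color is removed — every shape is now a shade of grey.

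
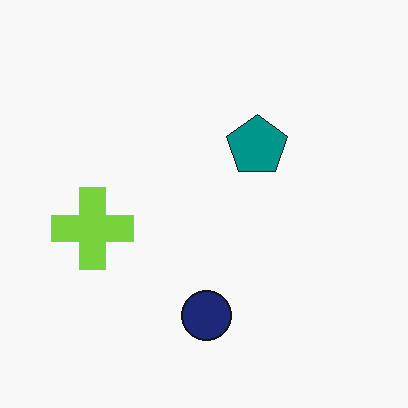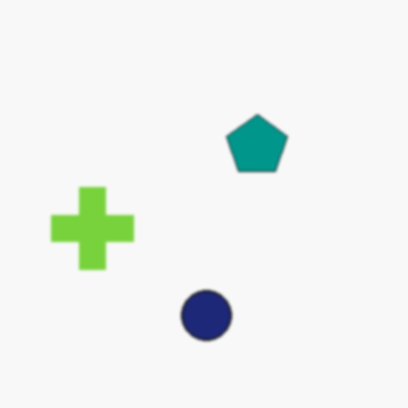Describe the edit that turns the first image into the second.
Slightly softened.

Shape edges and outlines are uniformly softened across the whole image.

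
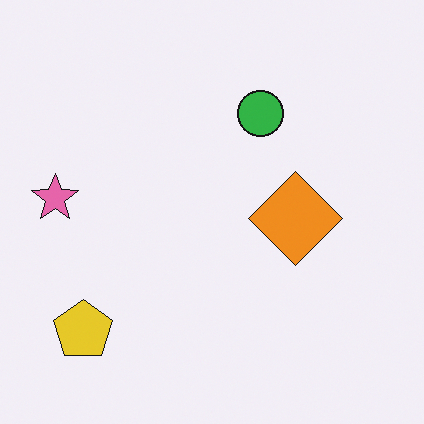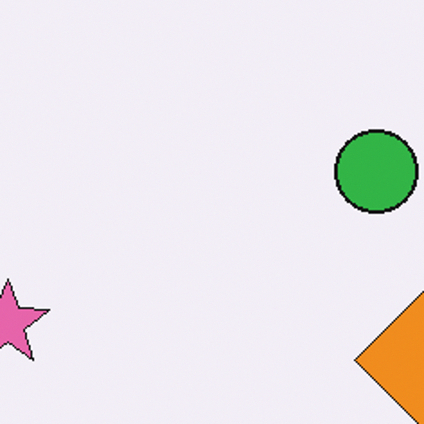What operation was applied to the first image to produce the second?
The second image is the first cropped to a noticeably smaller region and rescaled.

The visible shapes are larger and the field of view is narrower; shapes near the original edges may be partly or wholly outside the frame — a crop-and-rescale.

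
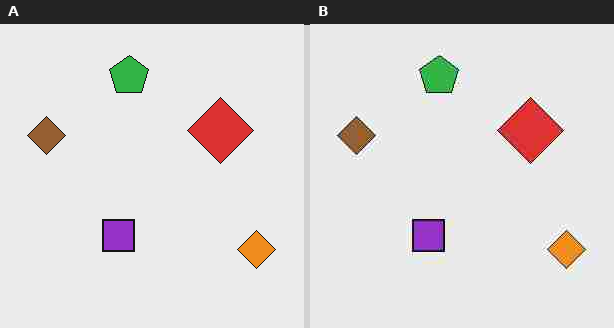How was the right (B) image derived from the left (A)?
It was heavily JPEG-compressed with obvious blocking artifacts.

Blocky 8×8 compression artifacts appear around shape edges and the flat background shows ringing — characteristic JPEG degradation.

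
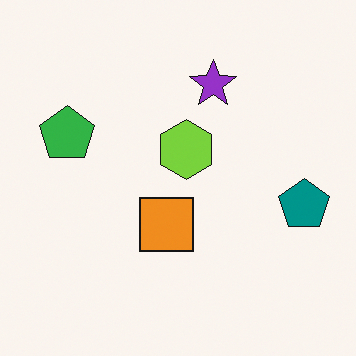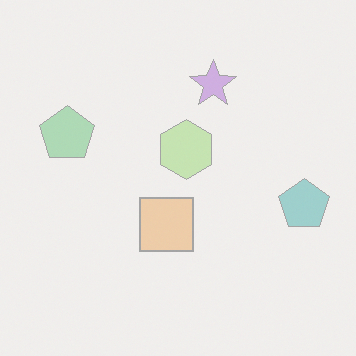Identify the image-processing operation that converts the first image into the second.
The second image is the first washed out (contrast reduced).

Tones are pushed toward mid-grey across the whole image — a global contrast change.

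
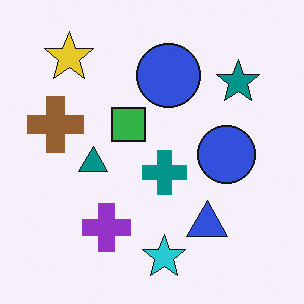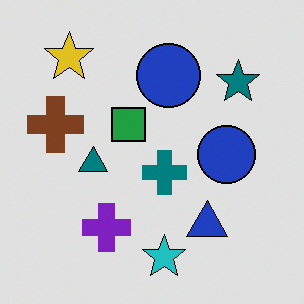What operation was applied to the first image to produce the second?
The second image is the first posterized to a reduced palette.

Each flat color has snapped to a coarser quantized level — most visibly, the near-white background has dropped to a flat grey.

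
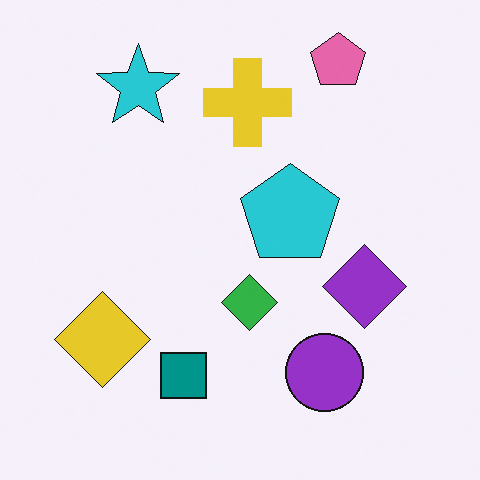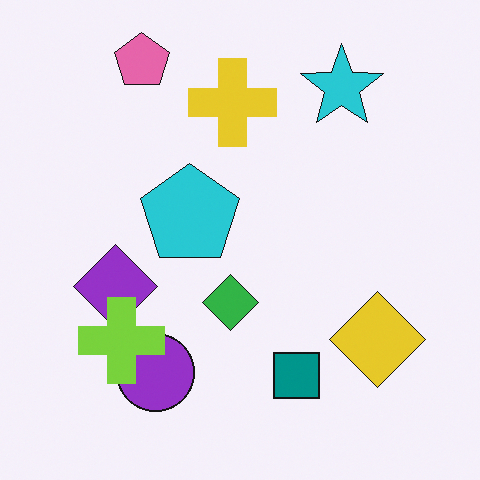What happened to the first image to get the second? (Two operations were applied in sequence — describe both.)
The image was flipped horizontally (left ↔ right), then overlaid with an additional lime cross.

The yellow diamond is in the bottom-left of the first image and the bottom-right of the second — shapes on opposite sides of the vertical midline have swapped in a mirror flip. A lime cross appears in the second image that is absent from the first.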